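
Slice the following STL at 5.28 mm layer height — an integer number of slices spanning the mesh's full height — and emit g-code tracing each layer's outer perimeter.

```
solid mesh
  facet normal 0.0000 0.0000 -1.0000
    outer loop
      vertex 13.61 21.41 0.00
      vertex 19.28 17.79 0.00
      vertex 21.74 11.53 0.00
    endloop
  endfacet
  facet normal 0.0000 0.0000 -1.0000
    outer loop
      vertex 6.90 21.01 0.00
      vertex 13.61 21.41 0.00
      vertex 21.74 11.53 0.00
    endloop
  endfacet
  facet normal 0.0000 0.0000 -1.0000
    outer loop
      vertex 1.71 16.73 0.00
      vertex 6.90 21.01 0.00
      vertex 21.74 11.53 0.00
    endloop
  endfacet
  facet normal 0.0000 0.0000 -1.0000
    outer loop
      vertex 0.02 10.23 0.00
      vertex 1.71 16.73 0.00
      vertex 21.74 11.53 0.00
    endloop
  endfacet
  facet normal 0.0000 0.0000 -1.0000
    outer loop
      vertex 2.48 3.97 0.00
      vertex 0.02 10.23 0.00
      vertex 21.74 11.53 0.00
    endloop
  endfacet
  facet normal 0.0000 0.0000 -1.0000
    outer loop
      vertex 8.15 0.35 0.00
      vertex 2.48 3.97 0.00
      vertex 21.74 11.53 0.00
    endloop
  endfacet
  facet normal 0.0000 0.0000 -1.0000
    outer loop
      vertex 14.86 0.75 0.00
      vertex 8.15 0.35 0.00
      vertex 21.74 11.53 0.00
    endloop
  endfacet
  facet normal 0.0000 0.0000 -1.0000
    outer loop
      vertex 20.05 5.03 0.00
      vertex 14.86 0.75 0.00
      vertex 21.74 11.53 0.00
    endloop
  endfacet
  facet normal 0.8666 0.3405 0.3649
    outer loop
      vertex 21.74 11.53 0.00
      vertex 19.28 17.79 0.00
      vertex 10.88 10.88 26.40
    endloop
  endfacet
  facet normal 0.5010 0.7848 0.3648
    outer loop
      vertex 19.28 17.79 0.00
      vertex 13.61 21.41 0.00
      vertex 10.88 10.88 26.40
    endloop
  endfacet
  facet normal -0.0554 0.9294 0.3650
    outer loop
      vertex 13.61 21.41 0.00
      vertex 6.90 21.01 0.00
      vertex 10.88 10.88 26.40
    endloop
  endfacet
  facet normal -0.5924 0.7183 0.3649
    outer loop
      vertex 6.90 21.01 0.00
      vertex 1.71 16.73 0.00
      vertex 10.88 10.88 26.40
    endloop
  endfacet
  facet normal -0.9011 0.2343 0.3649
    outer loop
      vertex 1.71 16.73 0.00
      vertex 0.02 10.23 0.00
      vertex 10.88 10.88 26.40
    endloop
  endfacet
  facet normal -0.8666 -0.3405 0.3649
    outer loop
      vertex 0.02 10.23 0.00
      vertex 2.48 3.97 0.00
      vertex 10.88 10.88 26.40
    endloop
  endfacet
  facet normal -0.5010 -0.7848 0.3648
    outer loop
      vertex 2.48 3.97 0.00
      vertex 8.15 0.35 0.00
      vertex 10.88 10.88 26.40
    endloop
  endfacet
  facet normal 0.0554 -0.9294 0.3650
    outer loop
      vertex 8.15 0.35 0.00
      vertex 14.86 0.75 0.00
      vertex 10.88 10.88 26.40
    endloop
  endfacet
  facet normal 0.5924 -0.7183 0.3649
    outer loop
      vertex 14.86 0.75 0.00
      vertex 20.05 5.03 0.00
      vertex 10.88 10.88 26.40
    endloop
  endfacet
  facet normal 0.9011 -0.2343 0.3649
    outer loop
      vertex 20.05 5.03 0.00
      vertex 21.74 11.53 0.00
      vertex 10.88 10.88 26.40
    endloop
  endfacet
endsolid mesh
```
; perimeter-only toolpath
G21 ; units = mm
G90 ; absolute positioning
G28 ; home
; layer 1
G0 Z5.28
G0 X19.57 Y11.40
G1 X17.60 Y16.41
G1 X13.06 Y19.30
G1 X7.70 Y18.98
G1 X3.54 Y15.56
G1 X2.19 Y10.36
G1 X4.16 Y5.35
G1 X8.70 Y2.46
G1 X14.06 Y2.78
G1 X18.22 Y6.20
G1 X19.57 Y11.40
; layer 2
G0 Z10.56
G0 X17.40 Y11.27
G1 X15.92 Y15.03
G1 X12.52 Y17.20
G1 X8.49 Y16.96
G1 X5.38 Y14.39
G1 X4.36 Y10.49
G1 X5.84 Y6.73
G1 X9.24 Y4.56
G1 X13.27 Y4.80
G1 X16.38 Y7.37
G1 X17.40 Y11.27
; layer 3
G0 Z15.84
G0 X15.22 Y11.14
G1 X14.24 Y13.64
G1 X11.97 Y15.09
G1 X9.29 Y14.93
G1 X7.21 Y13.22
G1 X6.54 Y10.62
G1 X7.52 Y8.12
G1 X9.79 Y6.67
G1 X12.47 Y6.83
G1 X14.55 Y8.54
G1 X15.22 Y11.14
; layer 4
G0 Z21.12
G0 X13.05 Y11.01
G1 X12.56 Y12.26
G1 X11.43 Y12.99
G1 X10.08 Y12.91
G1 X9.05 Y12.05
G1 X8.71 Y10.75
G1 X9.20 Y9.50
G1 X10.33 Y8.77
G1 X11.68 Y8.85
G1 X12.71 Y9.71
G1 X13.05 Y11.01
M2 ; end

The solid is a regular 10-sided pyramid, base circumscribed radius ≈ 10.9 mm, apex at z ≈ 26.4 mm. Slicing at Δz = 5.28 mm — 5 equal slices spanning the solid's height, so layer i sits at z = i·h/5 — gives 4 non-empty perimeters. Each is a 10-segment closed polygon; G0 lifts to the layer z and rapids to the start vertex, then G1 traces the edges. The cross-section shrinks linearly with z (the slice at the apex is degenerate and omitted).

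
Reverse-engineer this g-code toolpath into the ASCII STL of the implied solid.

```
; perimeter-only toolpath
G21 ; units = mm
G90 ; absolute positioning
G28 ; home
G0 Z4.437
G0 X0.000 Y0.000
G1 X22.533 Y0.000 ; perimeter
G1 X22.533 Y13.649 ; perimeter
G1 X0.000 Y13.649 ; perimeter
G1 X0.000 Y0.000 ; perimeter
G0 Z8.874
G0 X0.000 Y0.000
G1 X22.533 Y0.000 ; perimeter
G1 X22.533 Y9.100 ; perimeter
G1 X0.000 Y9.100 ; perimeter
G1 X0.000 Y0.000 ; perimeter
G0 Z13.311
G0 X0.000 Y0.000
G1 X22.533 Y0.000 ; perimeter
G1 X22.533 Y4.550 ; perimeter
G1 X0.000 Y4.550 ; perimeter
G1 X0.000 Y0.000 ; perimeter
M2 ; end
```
solid part
  facet normal 0.0000 0.0000 -1.0000
    outer loop
      vertex 22.533 18.199 0.000
      vertex 22.533 0.000 0.000
      vertex 0.000 0.000 0.000
    endloop
  endfacet
  facet normal 0.0000 0.0000 -1.0000
    outer loop
      vertex 0.000 18.199 0.000
      vertex 22.533 18.199 0.000
      vertex 0.000 0.000 0.000
    endloop
  endfacet
  facet normal 0.0000 -1.0000 0.0000
    outer loop
      vertex 0.000 0.000 0.000
      vertex 22.533 0.000 0.000
      vertex 22.533 0.000 17.748
    endloop
  endfacet
  facet normal 0.0000 -1.0000 0.0000
    outer loop
      vertex 0.000 0.000 0.000
      vertex 22.533 0.000 17.748
      vertex 0.000 0.000 17.748
    endloop
  endfacet
  facet normal 0.0000 0.6982 0.7159
    outer loop
      vertex 0.000 0.000 17.748
      vertex 22.533 0.000 17.748
      vertex 22.533 18.199 0.000
    endloop
  endfacet
  facet normal 0.0000 0.6982 0.7159
    outer loop
      vertex 0.000 0.000 17.748
      vertex 22.533 18.199 0.000
      vertex 0.000 18.199 0.000
    endloop
  endfacet
  facet normal -1.0000 0.0000 0.0000
    outer loop
      vertex 0.000 0.000 17.748
      vertex 0.000 18.199 0.000
      vertex 0.000 0.000 0.000
    endloop
  endfacet
  facet normal 1.0000 0.0000 0.0000
    outer loop
      vertex 22.533 0.000 0.000
      vertex 22.533 18.199 0.000
      vertex 22.533 0.000 17.748
    endloop
  endfacet
endsolid part

The G0 Z moves step by Δz≈4.437 mm. The G1 loops shrink linearly with z, so the solid tapers from its base footprint up to z≈17.7. Closing with a flat bottom cap and the tapered top and triangulating gives 8 facets — a wedge (ramp): 22.5 × 18.2 mm base, rising to 17.7 mm along the y=0 edge and sloping linearly to z=0 at y=18.2.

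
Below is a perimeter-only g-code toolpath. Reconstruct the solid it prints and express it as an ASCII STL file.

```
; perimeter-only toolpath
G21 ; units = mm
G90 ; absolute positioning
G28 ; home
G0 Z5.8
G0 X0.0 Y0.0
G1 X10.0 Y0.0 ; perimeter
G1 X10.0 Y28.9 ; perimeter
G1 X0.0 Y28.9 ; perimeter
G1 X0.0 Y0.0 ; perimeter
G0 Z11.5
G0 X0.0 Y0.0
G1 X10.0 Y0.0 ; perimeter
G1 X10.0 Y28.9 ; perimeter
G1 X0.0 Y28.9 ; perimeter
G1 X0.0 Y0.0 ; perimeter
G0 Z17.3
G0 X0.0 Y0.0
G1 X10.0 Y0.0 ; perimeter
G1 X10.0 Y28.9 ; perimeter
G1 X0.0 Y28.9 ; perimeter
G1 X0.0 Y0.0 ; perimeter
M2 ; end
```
solid part
  facet normal 0.0000 0.0000 -1.0000
    outer loop
      vertex 10.0 28.9 0.0
      vertex 10.0 0.0 0.0
      vertex 0.0 0.0 0.0
    endloop
  endfacet
  facet normal 0.0000 0.0000 -1.0000
    outer loop
      vertex 0.0 28.9 0.0
      vertex 10.0 28.9 0.0
      vertex 0.0 0.0 0.0
    endloop
  endfacet
  facet normal 0.0000 0.0000 1.0000
    outer loop
      vertex 0.0 0.0 17.3
      vertex 10.0 0.0 17.3
      vertex 10.0 28.9 17.3
    endloop
  endfacet
  facet normal 0.0000 0.0000 1.0000
    outer loop
      vertex 0.0 0.0 17.3
      vertex 10.0 28.9 17.3
      vertex 0.0 28.9 17.3
    endloop
  endfacet
  facet normal 0.0000 -1.0000 0.0000
    outer loop
      vertex 0.0 0.0 0.0
      vertex 10.0 0.0 0.0
      vertex 10.0 0.0 17.3
    endloop
  endfacet
  facet normal 0.0000 -1.0000 0.0000
    outer loop
      vertex 0.0 0.0 0.0
      vertex 10.0 0.0 17.3
      vertex 0.0 0.0 17.3
    endloop
  endfacet
  facet normal 0.0000 1.0000 0.0000
    outer loop
      vertex 10.0 28.9 17.3
      vertex 10.0 28.9 0.0
      vertex 0.0 28.9 0.0
    endloop
  endfacet
  facet normal 0.0000 1.0000 0.0000
    outer loop
      vertex 0.0 28.9 17.3
      vertex 10.0 28.9 17.3
      vertex 0.0 28.9 0.0
    endloop
  endfacet
  facet normal -1.0000 0.0000 0.0000
    outer loop
      vertex 0.0 28.9 17.3
      vertex 0.0 28.9 0.0
      vertex 0.0 0.0 0.0
    endloop
  endfacet
  facet normal -1.0000 0.0000 0.0000
    outer loop
      vertex 0.0 0.0 17.3
      vertex 0.0 28.9 17.3
      vertex 0.0 0.0 0.0
    endloop
  endfacet
  facet normal 1.0000 0.0000 0.0000
    outer loop
      vertex 10.0 0.0 0.0
      vertex 10.0 28.9 0.0
      vertex 10.0 28.9 17.3
    endloop
  endfacet
  facet normal 1.0000 0.0000 0.0000
    outer loop
      vertex 10.0 0.0 0.0
      vertex 10.0 28.9 17.3
      vertex 10.0 0.0 17.3
    endloop
  endfacet
endsolid part

The G0 Z moves step by Δz≈5.8 mm. Every layer's G1 loop is the same polygon, so the solid is a straight extrusion of it from z=0 to z≈17.3. Closing with flat bottom and top caps and triangulating gives 12 facets — a rectangular box, roughly 10 × 28.9 mm footprint and 17.3 mm tall.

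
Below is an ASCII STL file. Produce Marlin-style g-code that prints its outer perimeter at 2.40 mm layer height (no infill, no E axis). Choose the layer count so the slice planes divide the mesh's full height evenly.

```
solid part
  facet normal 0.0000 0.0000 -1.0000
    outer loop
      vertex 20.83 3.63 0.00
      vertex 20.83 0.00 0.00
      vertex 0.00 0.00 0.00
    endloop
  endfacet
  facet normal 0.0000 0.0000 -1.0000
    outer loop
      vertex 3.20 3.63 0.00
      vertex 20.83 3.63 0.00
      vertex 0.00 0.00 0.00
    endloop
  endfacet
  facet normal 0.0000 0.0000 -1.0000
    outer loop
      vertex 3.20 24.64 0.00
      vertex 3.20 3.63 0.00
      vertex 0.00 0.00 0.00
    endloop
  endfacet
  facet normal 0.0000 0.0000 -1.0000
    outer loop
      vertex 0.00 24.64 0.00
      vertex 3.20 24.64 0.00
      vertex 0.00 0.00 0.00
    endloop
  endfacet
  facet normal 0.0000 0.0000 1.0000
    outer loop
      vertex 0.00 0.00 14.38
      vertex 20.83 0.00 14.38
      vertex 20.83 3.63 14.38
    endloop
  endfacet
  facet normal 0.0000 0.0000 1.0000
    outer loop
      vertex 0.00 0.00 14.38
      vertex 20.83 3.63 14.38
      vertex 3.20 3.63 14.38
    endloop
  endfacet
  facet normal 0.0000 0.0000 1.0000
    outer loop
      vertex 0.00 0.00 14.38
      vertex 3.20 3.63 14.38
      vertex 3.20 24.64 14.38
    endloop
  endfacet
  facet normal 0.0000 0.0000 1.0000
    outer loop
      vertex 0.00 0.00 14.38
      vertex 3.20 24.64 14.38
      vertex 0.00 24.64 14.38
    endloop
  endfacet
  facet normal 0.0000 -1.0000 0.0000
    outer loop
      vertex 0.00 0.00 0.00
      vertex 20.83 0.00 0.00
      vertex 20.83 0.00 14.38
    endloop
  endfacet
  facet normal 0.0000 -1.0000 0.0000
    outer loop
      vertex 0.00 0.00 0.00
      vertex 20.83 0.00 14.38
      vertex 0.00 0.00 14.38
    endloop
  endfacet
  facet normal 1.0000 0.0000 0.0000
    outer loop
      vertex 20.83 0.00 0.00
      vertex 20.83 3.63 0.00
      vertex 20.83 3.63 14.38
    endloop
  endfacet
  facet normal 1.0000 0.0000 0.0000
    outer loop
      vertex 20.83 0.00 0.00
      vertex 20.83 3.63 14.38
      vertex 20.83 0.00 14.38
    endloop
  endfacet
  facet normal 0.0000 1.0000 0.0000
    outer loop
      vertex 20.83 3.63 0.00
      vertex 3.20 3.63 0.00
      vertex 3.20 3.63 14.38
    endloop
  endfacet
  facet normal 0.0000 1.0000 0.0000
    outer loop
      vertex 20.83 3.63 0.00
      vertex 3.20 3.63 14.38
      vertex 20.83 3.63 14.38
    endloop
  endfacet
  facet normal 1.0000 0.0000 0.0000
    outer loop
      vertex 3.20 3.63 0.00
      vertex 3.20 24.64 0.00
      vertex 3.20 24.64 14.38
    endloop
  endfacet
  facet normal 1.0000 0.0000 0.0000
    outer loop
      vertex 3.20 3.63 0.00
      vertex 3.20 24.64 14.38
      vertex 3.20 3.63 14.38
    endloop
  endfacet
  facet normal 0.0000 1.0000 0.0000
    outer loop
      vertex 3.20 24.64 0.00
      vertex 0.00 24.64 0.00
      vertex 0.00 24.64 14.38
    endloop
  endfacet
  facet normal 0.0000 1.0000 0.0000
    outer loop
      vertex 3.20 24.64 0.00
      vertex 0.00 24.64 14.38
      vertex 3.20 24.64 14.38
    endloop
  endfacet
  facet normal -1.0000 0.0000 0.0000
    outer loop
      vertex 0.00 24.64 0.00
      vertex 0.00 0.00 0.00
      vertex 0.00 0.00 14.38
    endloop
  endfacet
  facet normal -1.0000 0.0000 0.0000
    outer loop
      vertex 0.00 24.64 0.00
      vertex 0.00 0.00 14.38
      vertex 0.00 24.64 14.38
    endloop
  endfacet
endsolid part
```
; perimeter-only toolpath
G21 ; units = mm
G90 ; absolute positioning
G28 ; home
; layer 1
G0 Z2.40
G0 X0.00 Y0.00
G1 X20.83 Y0.00
G1 X20.83 Y3.63
G1 X3.20 Y3.63
G1 X3.20 Y24.64
G1 X0.00 Y24.64
G1 X0.00 Y0.00
; layer 2
G0 Z4.79
G0 X0.00 Y0.00
G1 X20.83 Y0.00
G1 X20.83 Y3.63
G1 X3.20 Y3.63
G1 X3.20 Y24.64
G1 X0.00 Y24.64
G1 X0.00 Y0.00
; layer 3
G0 Z7.19
G0 X0.00 Y0.00
G1 X20.83 Y0.00
G1 X20.83 Y3.63
G1 X3.20 Y3.63
G1 X3.20 Y24.64
G1 X0.00 Y24.64
G1 X0.00 Y0.00
; layer 4
G0 Z9.59
G0 X0.00 Y0.00
G1 X20.83 Y0.00
G1 X20.83 Y3.63
G1 X3.20 Y3.63
G1 X3.20 Y24.64
G1 X0.00 Y24.64
G1 X0.00 Y0.00
; layer 5
G0 Z11.98
G0 X0.00 Y0.00
G1 X20.83 Y0.00
G1 X20.83 Y3.63
G1 X3.20 Y3.63
G1 X3.20 Y24.64
G1 X0.00 Y24.64
G1 X0.00 Y0.00
; layer 6
G0 Z14.38
G0 X0.00 Y0.00
G1 X20.83 Y0.00
G1 X20.83 Y3.63
G1 X3.20 Y3.63
G1 X3.20 Y24.64
G1 X0.00 Y24.64
G1 X0.00 Y0.00
M2 ; end

The solid is an L-shaped prism: outer 20.8 × 24.6 mm, arm thicknesses ≈ 3.63 mm (horizontal) and 3.2 mm (vertical), extruded 14.4 mm in z. Slicing at Δz = 2.40 mm — 6 equal slices spanning the solid's height, so layer i sits at z = i·h/6 — gives 6 non-empty perimeters. Each is a 6-segment closed polygon; G0 lifts to the layer z and rapids to the start vertex, then G1 traces the edges.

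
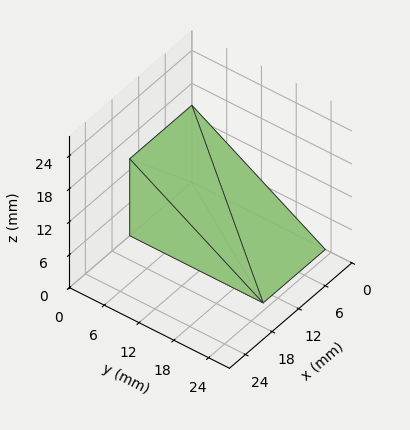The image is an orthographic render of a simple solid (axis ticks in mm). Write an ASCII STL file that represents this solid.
Reading the render: the shape is a wedge (ramp): 14 × 23 mm base, rising to 14 mm along the y=0 edge and sloping linearly to z=0 at y=23 (dimensions read to the nearest mm from the axis ticks). For the STL, each face is triangulated and given an outward normal.

solid part
  facet normal 0.0000 0.0000 -1.0000
    outer loop
      vertex 14.00 23.00 0.00
      vertex 14.00 0.00 0.00
      vertex 0.00 0.00 0.00
    endloop
  endfacet
  facet normal 0.0000 0.0000 -1.0000
    outer loop
      vertex 0.00 23.00 0.00
      vertex 14.00 23.00 0.00
      vertex 0.00 0.00 0.00
    endloop
  endfacet
  facet normal 0.0000 -1.0000 0.0000
    outer loop
      vertex 0.00 0.00 0.00
      vertex 14.00 0.00 0.00
      vertex 14.00 0.00 14.00
    endloop
  endfacet
  facet normal 0.0000 -1.0000 0.0000
    outer loop
      vertex 0.00 0.00 0.00
      vertex 14.00 0.00 14.00
      vertex 0.00 0.00 14.00
    endloop
  endfacet
  facet normal 0.0000 0.5199 0.8542
    outer loop
      vertex 0.00 0.00 14.00
      vertex 14.00 0.00 14.00
      vertex 14.00 23.00 0.00
    endloop
  endfacet
  facet normal 0.0000 0.5199 0.8542
    outer loop
      vertex 0.00 0.00 14.00
      vertex 14.00 23.00 0.00
      vertex 0.00 23.00 0.00
    endloop
  endfacet
  facet normal -1.0000 0.0000 0.0000
    outer loop
      vertex 0.00 0.00 14.00
      vertex 0.00 23.00 0.00
      vertex 0.00 0.00 0.00
    endloop
  endfacet
  facet normal 1.0000 0.0000 0.0000
    outer loop
      vertex 14.00 0.00 0.00
      vertex 14.00 23.00 0.00
      vertex 14.00 0.00 14.00
    endloop
  endfacet
endsolid part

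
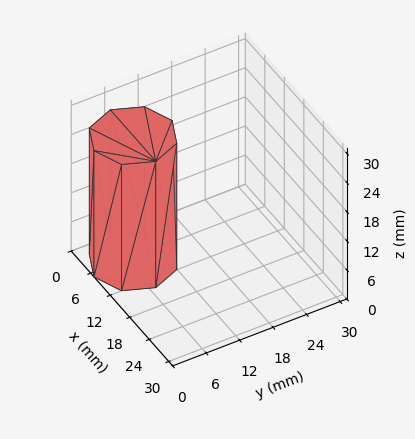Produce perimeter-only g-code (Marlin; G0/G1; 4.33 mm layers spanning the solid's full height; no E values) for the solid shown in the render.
Reading the render: the shape is a regular 8-sided prism (a cylinder approximated with 8 flat sides), circumscribed radius ≈ 7 mm, height ≈ 26 mm (dimensions read to the nearest mm from the axis ticks). For the g-code, the solid's height is divided into equal slices at the stated Δz and each level perimeter traced with G1 moves after a G0 lift.

; perimeter-only toolpath
G21 ; units = mm
G90 ; absolute positioning
G28 ; home
; layer 1
G0 Z4.33
G0 X14.00 Y7.00
G1 X11.95 Y11.95
G1 X7.00 Y14.00
G1 X2.05 Y11.95
G1 X0.00 Y7.00
G1 X2.05 Y2.05
G1 X7.00 Y0.00
G1 X11.95 Y2.05
G1 X14.00 Y7.00
; layer 2
G0 Z8.67
G0 X14.00 Y7.00
G1 X11.95 Y11.95
G1 X7.00 Y14.00
G1 X2.05 Y11.95
G1 X0.00 Y7.00
G1 X2.05 Y2.05
G1 X7.00 Y0.00
G1 X11.95 Y2.05
G1 X14.00 Y7.00
; layer 3
G0 Z13.00
G0 X14.00 Y7.00
G1 X11.95 Y11.95
G1 X7.00 Y14.00
G1 X2.05 Y11.95
G1 X0.00 Y7.00
G1 X2.05 Y2.05
G1 X7.00 Y0.00
G1 X11.95 Y2.05
G1 X14.00 Y7.00
; layer 4
G0 Z17.33
G0 X14.00 Y7.00
G1 X11.95 Y11.95
G1 X7.00 Y14.00
G1 X2.05 Y11.95
G1 X0.00 Y7.00
G1 X2.05 Y2.05
G1 X7.00 Y0.00
G1 X11.95 Y2.05
G1 X14.00 Y7.00
; layer 5
G0 Z21.67
G0 X14.00 Y7.00
G1 X11.95 Y11.95
G1 X7.00 Y14.00
G1 X2.05 Y11.95
G1 X0.00 Y7.00
G1 X2.05 Y2.05
G1 X7.00 Y0.00
G1 X11.95 Y2.05
G1 X14.00 Y7.00
; layer 6
G0 Z26.00
G0 X14.00 Y7.00
G1 X11.95 Y11.95
G1 X7.00 Y14.00
G1 X2.05 Y11.95
G1 X0.00 Y7.00
G1 X2.05 Y2.05
G1 X7.00 Y0.00
G1 X11.95 Y2.05
G1 X14.00 Y7.00
M2 ; end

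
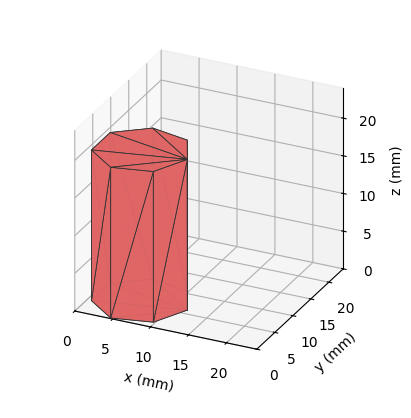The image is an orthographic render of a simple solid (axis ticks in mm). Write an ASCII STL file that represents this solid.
Reading the render: the shape is a regular 7-sided prism (a cylinder approximated with 7 flat sides), circumscribed radius ≈ 6 mm, height ≈ 20 mm (dimensions read to the nearest mm from the axis ticks). For the STL, each face is triangulated and given an outward normal.

solid part
  facet normal 0.0000 0.0000 -1.0000
    outer loop
      vertex 4.665 11.850 0.000
      vertex 9.741 10.691 0.000
      vertex 12.000 6.000 0.000
    endloop
  endfacet
  facet normal 0.0000 0.0000 -1.0000
    outer loop
      vertex 0.594 8.603 0.000
      vertex 4.665 11.850 0.000
      vertex 12.000 6.000 0.000
    endloop
  endfacet
  facet normal 0.0000 0.0000 -1.0000
    outer loop
      vertex 0.594 3.397 0.000
      vertex 0.594 8.603 0.000
      vertex 12.000 6.000 0.000
    endloop
  endfacet
  facet normal 0.0000 0.0000 -1.0000
    outer loop
      vertex 4.665 0.150 0.000
      vertex 0.594 3.397 0.000
      vertex 12.000 6.000 0.000
    endloop
  endfacet
  facet normal 0.0000 0.0000 -1.0000
    outer loop
      vertex 9.741 1.309 0.000
      vertex 4.665 0.150 0.000
      vertex 12.000 6.000 0.000
    endloop
  endfacet
  facet normal 0.0000 0.0000 1.0000
    outer loop
      vertex 12.000 6.000 20.000
      vertex 9.741 10.691 20.000
      vertex 4.665 11.850 20.000
    endloop
  endfacet
  facet normal 0.0000 0.0000 1.0000
    outer loop
      vertex 12.000 6.000 20.000
      vertex 4.665 11.850 20.000
      vertex 0.594 8.603 20.000
    endloop
  endfacet
  facet normal 0.0000 0.0000 1.0000
    outer loop
      vertex 12.000 6.000 20.000
      vertex 0.594 8.603 20.000
      vertex 0.594 3.397 20.000
    endloop
  endfacet
  facet normal 0.0000 0.0000 1.0000
    outer loop
      vertex 12.000 6.000 20.000
      vertex 0.594 3.397 20.000
      vertex 4.665 0.150 20.000
    endloop
  endfacet
  facet normal 0.0000 0.0000 1.0000
    outer loop
      vertex 12.000 6.000 20.000
      vertex 4.665 0.150 20.000
      vertex 9.741 1.309 20.000
    endloop
  endfacet
  facet normal 0.9010 0.4339 0.0000
    outer loop
      vertex 12.000 6.000 0.000
      vertex 9.741 10.691 0.000
      vertex 9.741 10.691 20.000
    endloop
  endfacet
  facet normal 0.9010 0.4339 0.0000
    outer loop
      vertex 12.000 6.000 0.000
      vertex 9.741 10.691 20.000
      vertex 12.000 6.000 20.000
    endloop
  endfacet
  facet normal 0.2226 0.9749 0.0000
    outer loop
      vertex 9.741 10.691 0.000
      vertex 4.665 11.850 0.000
      vertex 4.665 11.850 20.000
    endloop
  endfacet
  facet normal 0.2226 0.9749 0.0000
    outer loop
      vertex 9.741 10.691 0.000
      vertex 4.665 11.850 20.000
      vertex 9.741 10.691 20.000
    endloop
  endfacet
  facet normal -0.6235 0.7818 0.0000
    outer loop
      vertex 4.665 11.850 0.000
      vertex 0.594 8.603 0.000
      vertex 0.594 8.603 20.000
    endloop
  endfacet
  facet normal -0.6235 0.7818 0.0000
    outer loop
      vertex 4.665 11.850 0.000
      vertex 0.594 8.603 20.000
      vertex 4.665 11.850 20.000
    endloop
  endfacet
  facet normal -1.0000 0.0000 0.0000
    outer loop
      vertex 0.594 8.603 0.000
      vertex 0.594 3.397 0.000
      vertex 0.594 3.397 20.000
    endloop
  endfacet
  facet normal -1.0000 0.0000 0.0000
    outer loop
      vertex 0.594 8.603 0.000
      vertex 0.594 3.397 20.000
      vertex 0.594 8.603 20.000
    endloop
  endfacet
  facet normal -0.6235 -0.7818 0.0000
    outer loop
      vertex 0.594 3.397 0.000
      vertex 4.665 0.150 0.000
      vertex 4.665 0.150 20.000
    endloop
  endfacet
  facet normal -0.6235 -0.7818 0.0000
    outer loop
      vertex 0.594 3.397 0.000
      vertex 4.665 0.150 20.000
      vertex 0.594 3.397 20.000
    endloop
  endfacet
  facet normal 0.2226 -0.9749 0.0000
    outer loop
      vertex 4.665 0.150 0.000
      vertex 9.741 1.309 0.000
      vertex 9.741 1.309 20.000
    endloop
  endfacet
  facet normal 0.2226 -0.9749 0.0000
    outer loop
      vertex 4.665 0.150 0.000
      vertex 9.741 1.309 20.000
      vertex 4.665 0.150 20.000
    endloop
  endfacet
  facet normal 0.9010 -0.4339 0.0000
    outer loop
      vertex 9.741 1.309 0.000
      vertex 12.000 6.000 0.000
      vertex 12.000 6.000 20.000
    endloop
  endfacet
  facet normal 0.9010 -0.4339 0.0000
    outer loop
      vertex 9.741 1.309 0.000
      vertex 12.000 6.000 20.000
      vertex 9.741 1.309 20.000
    endloop
  endfacet
endsolid part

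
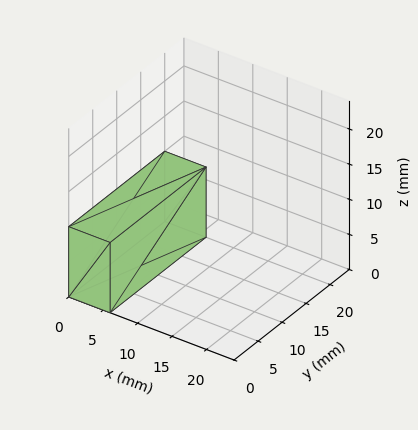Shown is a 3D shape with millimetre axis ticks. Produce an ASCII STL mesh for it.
Reading the render: the shape is a rectangular box, roughly 6 × 20 mm footprint and 10 mm tall (dimensions read to the nearest mm from the axis ticks). For the STL, each face is triangulated and given an outward normal.

solid part
  facet normal 0.0000 0.0000 -1.0000
    outer loop
      vertex 6.0 20.0 0.0
      vertex 6.0 0.0 0.0
      vertex 0.0 0.0 0.0
    endloop
  endfacet
  facet normal 0.0000 0.0000 -1.0000
    outer loop
      vertex 0.0 20.0 0.0
      vertex 6.0 20.0 0.0
      vertex 0.0 0.0 0.0
    endloop
  endfacet
  facet normal 0.0000 0.0000 1.0000
    outer loop
      vertex 0.0 0.0 10.0
      vertex 6.0 0.0 10.0
      vertex 6.0 20.0 10.0
    endloop
  endfacet
  facet normal 0.0000 0.0000 1.0000
    outer loop
      vertex 0.0 0.0 10.0
      vertex 6.0 20.0 10.0
      vertex 0.0 20.0 10.0
    endloop
  endfacet
  facet normal 0.0000 -1.0000 0.0000
    outer loop
      vertex 0.0 0.0 0.0
      vertex 6.0 0.0 0.0
      vertex 6.0 0.0 10.0
    endloop
  endfacet
  facet normal 0.0000 -1.0000 0.0000
    outer loop
      vertex 0.0 0.0 0.0
      vertex 6.0 0.0 10.0
      vertex 0.0 0.0 10.0
    endloop
  endfacet
  facet normal 0.0000 1.0000 0.0000
    outer loop
      vertex 6.0 20.0 10.0
      vertex 6.0 20.0 0.0
      vertex 0.0 20.0 0.0
    endloop
  endfacet
  facet normal 0.0000 1.0000 0.0000
    outer loop
      vertex 0.0 20.0 10.0
      vertex 6.0 20.0 10.0
      vertex 0.0 20.0 0.0
    endloop
  endfacet
  facet normal -1.0000 0.0000 0.0000
    outer loop
      vertex 0.0 20.0 10.0
      vertex 0.0 20.0 0.0
      vertex 0.0 0.0 0.0
    endloop
  endfacet
  facet normal -1.0000 0.0000 0.0000
    outer loop
      vertex 0.0 0.0 10.0
      vertex 0.0 20.0 10.0
      vertex 0.0 0.0 0.0
    endloop
  endfacet
  facet normal 1.0000 0.0000 0.0000
    outer loop
      vertex 6.0 0.0 0.0
      vertex 6.0 20.0 0.0
      vertex 6.0 20.0 10.0
    endloop
  endfacet
  facet normal 1.0000 0.0000 0.0000
    outer loop
      vertex 6.0 0.0 0.0
      vertex 6.0 20.0 10.0
      vertex 6.0 0.0 10.0
    endloop
  endfacet
endsolid part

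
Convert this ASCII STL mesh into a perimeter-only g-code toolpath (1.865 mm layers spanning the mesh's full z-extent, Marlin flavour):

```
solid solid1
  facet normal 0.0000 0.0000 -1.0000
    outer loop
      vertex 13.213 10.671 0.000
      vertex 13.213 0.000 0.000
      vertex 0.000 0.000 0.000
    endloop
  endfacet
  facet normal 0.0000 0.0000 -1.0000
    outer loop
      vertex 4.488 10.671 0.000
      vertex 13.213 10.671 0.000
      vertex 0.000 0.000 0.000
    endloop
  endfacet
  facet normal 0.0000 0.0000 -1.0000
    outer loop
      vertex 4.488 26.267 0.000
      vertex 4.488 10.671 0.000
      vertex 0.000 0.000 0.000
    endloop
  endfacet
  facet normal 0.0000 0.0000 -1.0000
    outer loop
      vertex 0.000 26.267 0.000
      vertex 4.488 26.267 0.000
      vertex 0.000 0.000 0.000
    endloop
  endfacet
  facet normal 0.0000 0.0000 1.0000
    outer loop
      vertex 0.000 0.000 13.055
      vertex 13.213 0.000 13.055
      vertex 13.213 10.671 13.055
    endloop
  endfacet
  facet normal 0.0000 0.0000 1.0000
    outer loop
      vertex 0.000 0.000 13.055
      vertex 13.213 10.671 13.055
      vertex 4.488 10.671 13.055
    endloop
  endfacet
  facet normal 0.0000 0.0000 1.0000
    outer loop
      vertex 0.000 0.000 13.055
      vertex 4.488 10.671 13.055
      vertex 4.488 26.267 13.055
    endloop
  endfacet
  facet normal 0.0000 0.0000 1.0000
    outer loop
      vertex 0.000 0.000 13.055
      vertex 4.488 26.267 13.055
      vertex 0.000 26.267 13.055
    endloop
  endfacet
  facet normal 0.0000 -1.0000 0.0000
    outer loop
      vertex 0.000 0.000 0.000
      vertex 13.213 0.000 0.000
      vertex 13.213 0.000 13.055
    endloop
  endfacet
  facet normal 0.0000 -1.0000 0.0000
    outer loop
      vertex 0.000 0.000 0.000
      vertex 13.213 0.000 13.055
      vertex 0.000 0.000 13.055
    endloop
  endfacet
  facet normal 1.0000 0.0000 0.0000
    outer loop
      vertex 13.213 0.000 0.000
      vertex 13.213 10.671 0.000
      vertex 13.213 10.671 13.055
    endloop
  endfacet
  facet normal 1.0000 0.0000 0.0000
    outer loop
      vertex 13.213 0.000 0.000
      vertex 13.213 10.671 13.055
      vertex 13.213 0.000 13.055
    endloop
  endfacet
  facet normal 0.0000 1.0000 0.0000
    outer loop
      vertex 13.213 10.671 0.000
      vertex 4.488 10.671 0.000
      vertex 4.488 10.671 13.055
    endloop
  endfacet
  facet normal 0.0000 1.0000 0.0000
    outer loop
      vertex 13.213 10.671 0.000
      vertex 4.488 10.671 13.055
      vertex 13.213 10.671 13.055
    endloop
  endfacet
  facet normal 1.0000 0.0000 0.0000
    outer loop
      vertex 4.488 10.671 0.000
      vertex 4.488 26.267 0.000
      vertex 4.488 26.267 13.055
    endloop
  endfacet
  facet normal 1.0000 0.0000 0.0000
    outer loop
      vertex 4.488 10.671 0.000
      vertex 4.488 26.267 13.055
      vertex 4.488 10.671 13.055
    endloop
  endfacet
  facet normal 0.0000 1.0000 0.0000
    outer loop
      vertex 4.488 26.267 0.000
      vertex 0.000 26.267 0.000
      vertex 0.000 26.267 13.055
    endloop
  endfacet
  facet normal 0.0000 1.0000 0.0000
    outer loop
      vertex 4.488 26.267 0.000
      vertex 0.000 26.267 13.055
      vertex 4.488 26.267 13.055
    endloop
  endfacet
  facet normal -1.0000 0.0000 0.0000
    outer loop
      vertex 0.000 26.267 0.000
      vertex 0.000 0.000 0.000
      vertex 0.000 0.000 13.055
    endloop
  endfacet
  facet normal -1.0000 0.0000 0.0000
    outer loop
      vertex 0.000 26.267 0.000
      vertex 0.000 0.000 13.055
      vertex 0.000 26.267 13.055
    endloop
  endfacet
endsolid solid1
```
; perimeter-only toolpath
G21 ; units = mm
G90 ; absolute positioning
G28 ; home
; layer 1
G0 Z1.865
G0 X0.000 Y0.000
G1 X13.213 Y0.000
G1 X13.213 Y10.671
G1 X4.488 Y10.671
G1 X4.488 Y26.267
G1 X0.000 Y26.267
G1 X0.000 Y0.000
; layer 2
G0 Z3.730
G0 X0.000 Y0.000
G1 X13.213 Y0.000
G1 X13.213 Y10.671
G1 X4.488 Y10.671
G1 X4.488 Y26.267
G1 X0.000 Y26.267
G1 X0.000 Y0.000
; layer 3
G0 Z5.595
G0 X0.000 Y0.000
G1 X13.213 Y0.000
G1 X13.213 Y10.671
G1 X4.488 Y10.671
G1 X4.488 Y26.267
G1 X0.000 Y26.267
G1 X0.000 Y0.000
; layer 4
G0 Z7.460
G0 X0.000 Y0.000
G1 X13.213 Y0.000
G1 X13.213 Y10.671
G1 X4.488 Y10.671
G1 X4.488 Y26.267
G1 X0.000 Y26.267
G1 X0.000 Y0.000
; layer 5
G0 Z9.325
G0 X0.000 Y0.000
G1 X13.213 Y0.000
G1 X13.213 Y10.671
G1 X4.488 Y10.671
G1 X4.488 Y26.267
G1 X0.000 Y26.267
G1 X0.000 Y0.000
; layer 6
G0 Z11.190
G0 X0.000 Y0.000
G1 X13.213 Y0.000
G1 X13.213 Y10.671
G1 X4.488 Y10.671
G1 X4.488 Y26.267
G1 X0.000 Y26.267
G1 X0.000 Y0.000
; layer 7
G0 Z13.055
G0 X0.000 Y0.000
G1 X13.213 Y0.000
G1 X13.213 Y10.671
G1 X4.488 Y10.671
G1 X4.488 Y26.267
G1 X0.000 Y26.267
G1 X0.000 Y0.000
M2 ; end

The solid is an L-shaped prism: outer 13.2 × 26.3 mm, arm thicknesses ≈ 10.7 mm (horizontal) and 4.49 mm (vertical), extruded 13.1 mm in z. Slicing at Δz = 1.865 mm — 7 equal slices spanning the solid's height, so layer i sits at z = i·h/7 — gives 7 non-empty perimeters. Each is a 6-segment closed polygon; G0 lifts to the layer z and rapids to the start vertex, then G1 traces the edges.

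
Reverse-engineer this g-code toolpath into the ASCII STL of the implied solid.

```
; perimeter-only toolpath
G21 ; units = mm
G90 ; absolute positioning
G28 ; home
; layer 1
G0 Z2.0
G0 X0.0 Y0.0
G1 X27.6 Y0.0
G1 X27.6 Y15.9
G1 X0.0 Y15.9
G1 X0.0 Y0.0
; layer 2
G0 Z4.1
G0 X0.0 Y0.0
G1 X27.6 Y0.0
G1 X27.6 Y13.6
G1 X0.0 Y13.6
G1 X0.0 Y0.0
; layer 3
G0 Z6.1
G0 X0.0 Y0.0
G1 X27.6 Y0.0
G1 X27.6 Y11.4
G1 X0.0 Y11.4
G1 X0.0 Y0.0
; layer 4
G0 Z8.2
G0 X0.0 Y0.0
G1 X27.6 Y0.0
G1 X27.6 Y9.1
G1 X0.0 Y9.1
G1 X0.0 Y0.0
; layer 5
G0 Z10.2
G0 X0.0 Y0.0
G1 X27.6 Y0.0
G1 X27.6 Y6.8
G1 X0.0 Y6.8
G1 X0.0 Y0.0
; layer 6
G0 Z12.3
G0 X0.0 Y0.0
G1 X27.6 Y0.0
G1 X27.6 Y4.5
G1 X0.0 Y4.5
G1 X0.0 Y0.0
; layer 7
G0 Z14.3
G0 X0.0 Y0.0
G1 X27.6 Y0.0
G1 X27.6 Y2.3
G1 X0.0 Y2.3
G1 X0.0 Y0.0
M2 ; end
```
solid part
  facet normal 0.0000 0.0000 -1.0000
    outer loop
      vertex 27.6 18.2 0.0
      vertex 27.6 0.0 0.0
      vertex 0.0 0.0 0.0
    endloop
  endfacet
  facet normal 0.0000 0.0000 -1.0000
    outer loop
      vertex 0.0 18.2 0.0
      vertex 27.6 18.2 0.0
      vertex 0.0 0.0 0.0
    endloop
  endfacet
  facet normal 0.0000 -1.0000 0.0000
    outer loop
      vertex 0.0 0.0 0.0
      vertex 27.6 0.0 0.0
      vertex 27.6 0.0 16.4
    endloop
  endfacet
  facet normal 0.0000 -1.0000 0.0000
    outer loop
      vertex 0.0 0.0 0.0
      vertex 27.6 0.0 16.4
      vertex 0.0 0.0 16.4
    endloop
  endfacet
  facet normal 0.0000 0.6694 0.7429
    outer loop
      vertex 0.0 0.0 16.4
      vertex 27.6 0.0 16.4
      vertex 27.6 18.2 0.0
    endloop
  endfacet
  facet normal 0.0000 0.6694 0.7429
    outer loop
      vertex 0.0 0.0 16.4
      vertex 27.6 18.2 0.0
      vertex 0.0 18.2 0.0
    endloop
  endfacet
  facet normal -1.0000 0.0000 0.0000
    outer loop
      vertex 0.0 0.0 16.4
      vertex 0.0 18.2 0.0
      vertex 0.0 0.0 0.0
    endloop
  endfacet
  facet normal 1.0000 0.0000 0.0000
    outer loop
      vertex 27.6 0.0 0.0
      vertex 27.6 18.2 0.0
      vertex 27.6 0.0 16.4
    endloop
  endfacet
endsolid part

The G0 Z moves step by Δz≈2.0 mm. The G1 loops shrink linearly with z, so the solid tapers from its base footprint up to z≈16.4. Closing with a flat bottom cap and the tapered top and triangulating gives 8 facets — a wedge (ramp): 27.6 × 18.2 mm base, rising to 16.4 mm along the y=0 edge and sloping linearly to z=0 at y=18.2.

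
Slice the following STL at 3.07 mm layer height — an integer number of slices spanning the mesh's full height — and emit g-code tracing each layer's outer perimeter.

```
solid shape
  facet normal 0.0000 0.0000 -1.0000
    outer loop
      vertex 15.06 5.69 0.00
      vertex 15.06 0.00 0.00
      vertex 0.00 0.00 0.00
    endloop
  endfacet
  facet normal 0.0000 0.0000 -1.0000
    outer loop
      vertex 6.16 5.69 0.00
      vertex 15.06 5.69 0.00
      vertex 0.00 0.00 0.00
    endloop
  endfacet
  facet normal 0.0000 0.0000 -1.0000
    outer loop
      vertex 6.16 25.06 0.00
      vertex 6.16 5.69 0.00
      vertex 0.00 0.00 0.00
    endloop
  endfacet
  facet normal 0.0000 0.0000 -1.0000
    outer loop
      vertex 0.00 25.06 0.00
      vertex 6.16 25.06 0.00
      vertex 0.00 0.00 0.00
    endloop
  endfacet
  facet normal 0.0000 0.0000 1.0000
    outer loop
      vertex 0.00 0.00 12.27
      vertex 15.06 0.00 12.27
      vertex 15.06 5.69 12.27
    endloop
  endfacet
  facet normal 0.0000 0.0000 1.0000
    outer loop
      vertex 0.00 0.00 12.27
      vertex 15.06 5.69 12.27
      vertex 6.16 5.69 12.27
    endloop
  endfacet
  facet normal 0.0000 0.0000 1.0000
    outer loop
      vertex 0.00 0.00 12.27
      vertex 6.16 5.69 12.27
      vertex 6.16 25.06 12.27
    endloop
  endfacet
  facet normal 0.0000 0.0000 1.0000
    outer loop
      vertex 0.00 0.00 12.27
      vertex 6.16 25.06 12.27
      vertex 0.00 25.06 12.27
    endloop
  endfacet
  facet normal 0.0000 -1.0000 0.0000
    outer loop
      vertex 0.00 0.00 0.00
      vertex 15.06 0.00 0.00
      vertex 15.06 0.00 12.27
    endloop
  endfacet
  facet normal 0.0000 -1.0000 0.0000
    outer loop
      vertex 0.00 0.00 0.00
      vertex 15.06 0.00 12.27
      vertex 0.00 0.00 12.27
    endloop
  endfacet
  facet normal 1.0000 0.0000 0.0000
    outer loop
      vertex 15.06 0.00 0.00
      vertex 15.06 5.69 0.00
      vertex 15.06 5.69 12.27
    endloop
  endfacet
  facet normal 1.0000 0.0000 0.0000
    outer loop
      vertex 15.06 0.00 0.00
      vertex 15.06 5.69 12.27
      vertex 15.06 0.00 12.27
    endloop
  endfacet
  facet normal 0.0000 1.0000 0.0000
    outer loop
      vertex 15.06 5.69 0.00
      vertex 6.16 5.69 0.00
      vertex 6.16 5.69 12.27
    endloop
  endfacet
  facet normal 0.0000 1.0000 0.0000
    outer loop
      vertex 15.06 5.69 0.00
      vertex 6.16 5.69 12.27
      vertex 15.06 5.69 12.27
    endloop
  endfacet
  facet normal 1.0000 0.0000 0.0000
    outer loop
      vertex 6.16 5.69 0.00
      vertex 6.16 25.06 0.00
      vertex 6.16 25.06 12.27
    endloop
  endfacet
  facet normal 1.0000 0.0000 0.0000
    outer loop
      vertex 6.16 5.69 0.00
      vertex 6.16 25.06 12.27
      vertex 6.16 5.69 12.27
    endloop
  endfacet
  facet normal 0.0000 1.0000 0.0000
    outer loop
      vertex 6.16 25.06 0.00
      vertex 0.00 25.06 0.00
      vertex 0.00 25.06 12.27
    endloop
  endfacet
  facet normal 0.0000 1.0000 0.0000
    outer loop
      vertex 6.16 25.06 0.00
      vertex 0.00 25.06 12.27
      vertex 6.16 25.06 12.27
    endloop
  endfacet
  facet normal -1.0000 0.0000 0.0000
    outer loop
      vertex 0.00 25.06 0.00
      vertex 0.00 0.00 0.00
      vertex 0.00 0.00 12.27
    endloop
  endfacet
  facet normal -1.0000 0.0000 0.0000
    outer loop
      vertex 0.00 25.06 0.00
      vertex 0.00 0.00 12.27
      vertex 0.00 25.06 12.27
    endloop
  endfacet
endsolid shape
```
; perimeter-only toolpath
G21 ; units = mm
G90 ; absolute positioning
G28 ; home
; layer 1
G0 Z3.07
G0 X0.00 Y0.00
G1 X15.06 Y0.00
G1 X15.06 Y5.69
G1 X6.16 Y5.69
G1 X6.16 Y25.06
G1 X0.00 Y25.06
G1 X0.00 Y0.00
; layer 2
G0 Z6.13
G0 X0.00 Y0.00
G1 X15.06 Y0.00
G1 X15.06 Y5.69
G1 X6.16 Y5.69
G1 X6.16 Y25.06
G1 X0.00 Y25.06
G1 X0.00 Y0.00
; layer 3
G0 Z9.20
G0 X0.00 Y0.00
G1 X15.06 Y0.00
G1 X15.06 Y5.69
G1 X6.16 Y5.69
G1 X6.16 Y25.06
G1 X0.00 Y25.06
G1 X0.00 Y0.00
; layer 4
G0 Z12.27
G0 X0.00 Y0.00
G1 X15.06 Y0.00
G1 X15.06 Y5.69
G1 X6.16 Y5.69
G1 X6.16 Y25.06
G1 X0.00 Y25.06
G1 X0.00 Y0.00
M2 ; end

The solid is an L-shaped prism: outer 15.1 × 25.1 mm, arm thicknesses ≈ 5.69 mm (horizontal) and 6.16 mm (vertical), extruded 12.3 mm in z. Slicing at Δz = 3.07 mm — 4 equal slices spanning the solid's height, so layer i sits at z = i·h/4 — gives 4 non-empty perimeters. Each is a 6-segment closed polygon; G0 lifts to the layer z and rapids to the start vertex, then G1 traces the edges.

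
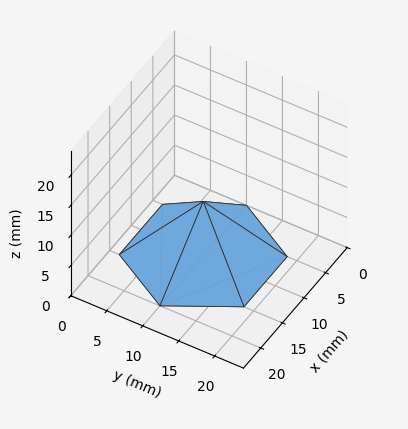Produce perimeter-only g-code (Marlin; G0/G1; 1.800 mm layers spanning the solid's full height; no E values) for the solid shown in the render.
Reading the render: the shape is a regular 6-sided pyramid, base circumscribed radius ≈ 10 mm, apex at z ≈ 9 mm (dimensions read to the nearest mm from the axis ticks). For the g-code, the solid's height is divided into equal slices at the stated Δz and each level perimeter traced with G1 moves after a G0 lift.

; perimeter-only toolpath
G21 ; units = mm
G90 ; absolute positioning
G28 ; home
; layer 1
G0 Z1.800
G0 X18.000 Y10.000
G1 X14.000 Y16.928
G1 X6.000 Y16.928
G1 X2.000 Y10.000
G1 X6.000 Y3.072
G1 X14.000 Y3.072
G1 X18.000 Y10.000
; layer 2
G0 Z3.600
G0 X16.000 Y10.000
G1 X13.000 Y15.196
G1 X7.000 Y15.196
G1 X4.000 Y10.000
G1 X7.000 Y4.804
G1 X13.000 Y4.804
G1 X16.000 Y10.000
; layer 3
G0 Z5.400
G0 X14.000 Y10.000
G1 X12.000 Y13.464
G1 X8.000 Y13.464
G1 X6.000 Y10.000
G1 X8.000 Y6.536
G1 X12.000 Y6.536
G1 X14.000 Y10.000
; layer 4
G0 Z7.200
G0 X12.000 Y10.000
G1 X11.000 Y11.732
G1 X9.000 Y11.732
G1 X8.000 Y10.000
G1 X9.000 Y8.268
G1 X11.000 Y8.268
G1 X12.000 Y10.000
M2 ; end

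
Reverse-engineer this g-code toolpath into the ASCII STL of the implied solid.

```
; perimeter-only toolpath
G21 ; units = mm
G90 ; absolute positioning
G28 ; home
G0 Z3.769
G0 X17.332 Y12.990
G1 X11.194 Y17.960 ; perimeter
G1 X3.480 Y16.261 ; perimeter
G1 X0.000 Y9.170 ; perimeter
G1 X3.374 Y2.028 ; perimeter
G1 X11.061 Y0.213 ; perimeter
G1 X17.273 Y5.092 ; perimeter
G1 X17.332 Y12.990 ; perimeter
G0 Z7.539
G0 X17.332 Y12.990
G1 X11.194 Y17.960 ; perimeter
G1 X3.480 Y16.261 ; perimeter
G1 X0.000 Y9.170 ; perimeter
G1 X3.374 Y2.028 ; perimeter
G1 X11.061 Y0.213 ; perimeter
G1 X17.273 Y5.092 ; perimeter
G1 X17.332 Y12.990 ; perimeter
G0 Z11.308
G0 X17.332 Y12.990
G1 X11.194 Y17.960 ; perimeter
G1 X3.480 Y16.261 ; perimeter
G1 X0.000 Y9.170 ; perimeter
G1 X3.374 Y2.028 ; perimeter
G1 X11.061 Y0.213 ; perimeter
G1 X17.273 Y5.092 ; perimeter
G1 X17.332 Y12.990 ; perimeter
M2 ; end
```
solid part
  facet normal 0.0000 0.0000 -1.0000
    outer loop
      vertex 3.480 16.261 0.000
      vertex 11.194 17.960 0.000
      vertex 17.332 12.990 0.000
    endloop
  endfacet
  facet normal 0.0000 0.0000 -1.0000
    outer loop
      vertex 0.000 9.170 0.000
      vertex 3.480 16.261 0.000
      vertex 17.332 12.990 0.000
    endloop
  endfacet
  facet normal 0.0000 0.0000 -1.0000
    outer loop
      vertex 3.374 2.028 0.000
      vertex 0.000 9.170 0.000
      vertex 17.332 12.990 0.000
    endloop
  endfacet
  facet normal 0.0000 0.0000 -1.0000
    outer loop
      vertex 11.061 0.213 0.000
      vertex 3.374 2.028 0.000
      vertex 17.332 12.990 0.000
    endloop
  endfacet
  facet normal 0.0000 0.0000 -1.0000
    outer loop
      vertex 17.273 5.092 0.000
      vertex 11.061 0.213 0.000
      vertex 17.332 12.990 0.000
    endloop
  endfacet
  facet normal 0.0000 0.0000 1.0000
    outer loop
      vertex 17.332 12.990 11.308
      vertex 11.194 17.960 11.308
      vertex 3.480 16.261 11.308
    endloop
  endfacet
  facet normal 0.0000 0.0000 1.0000
    outer loop
      vertex 17.332 12.990 11.308
      vertex 3.480 16.261 11.308
      vertex 0.000 9.170 11.308
    endloop
  endfacet
  facet normal 0.0000 0.0000 1.0000
    outer loop
      vertex 17.332 12.990 11.308
      vertex 0.000 9.170 11.308
      vertex 3.374 2.028 11.308
    endloop
  endfacet
  facet normal 0.0000 0.0000 1.0000
    outer loop
      vertex 17.332 12.990 11.308
      vertex 3.374 2.028 11.308
      vertex 11.061 0.213 11.308
    endloop
  endfacet
  facet normal 0.0000 0.0000 1.0000
    outer loop
      vertex 17.332 12.990 11.308
      vertex 11.061 0.213 11.308
      vertex 17.273 5.092 11.308
    endloop
  endfacet
  facet normal 0.6293 0.7772 0.0000
    outer loop
      vertex 17.332 12.990 0.000
      vertex 11.194 17.960 0.000
      vertex 11.194 17.960 11.308
    endloop
  endfacet
  facet normal 0.6293 0.7772 0.0000
    outer loop
      vertex 17.332 12.990 0.000
      vertex 11.194 17.960 11.308
      vertex 17.332 12.990 11.308
    endloop
  endfacet
  facet normal -0.2151 0.9766 0.0000
    outer loop
      vertex 11.194 17.960 0.000
      vertex 3.480 16.261 0.000
      vertex 3.480 16.261 11.308
    endloop
  endfacet
  facet normal -0.2151 0.9766 0.0000
    outer loop
      vertex 11.194 17.960 0.000
      vertex 3.480 16.261 11.308
      vertex 11.194 17.960 11.308
    endloop
  endfacet
  facet normal -0.8977 0.4406 0.0000
    outer loop
      vertex 3.480 16.261 0.000
      vertex 0.000 9.170 0.000
      vertex 0.000 9.170 11.308
    endloop
  endfacet
  facet normal -0.8977 0.4406 0.0000
    outer loop
      vertex 3.480 16.261 0.000
      vertex 0.000 9.170 11.308
      vertex 3.480 16.261 11.308
    endloop
  endfacet
  facet normal -0.9042 -0.4272 0.0000
    outer loop
      vertex 0.000 9.170 0.000
      vertex 3.374 2.028 0.000
      vertex 3.374 2.028 11.308
    endloop
  endfacet
  facet normal -0.9042 -0.4272 0.0000
    outer loop
      vertex 0.000 9.170 0.000
      vertex 3.374 2.028 11.308
      vertex 0.000 9.170 11.308
    endloop
  endfacet
  facet normal -0.2298 -0.9732 0.0000
    outer loop
      vertex 3.374 2.028 0.000
      vertex 11.061 0.213 0.000
      vertex 11.061 0.213 11.308
    endloop
  endfacet
  facet normal -0.2298 -0.9732 0.0000
    outer loop
      vertex 3.374 2.028 0.000
      vertex 11.061 0.213 11.308
      vertex 3.374 2.028 11.308
    endloop
  endfacet
  facet normal 0.6177 -0.7864 0.0000
    outer loop
      vertex 11.061 0.213 0.000
      vertex 17.273 5.092 0.000
      vertex 17.273 5.092 11.308
    endloop
  endfacet
  facet normal 0.6177 -0.7864 0.0000
    outer loop
      vertex 11.061 0.213 0.000
      vertex 17.273 5.092 11.308
      vertex 11.061 0.213 11.308
    endloop
  endfacet
  facet normal 1.0000 -0.0075 0.0000
    outer loop
      vertex 17.273 5.092 0.000
      vertex 17.332 12.990 0.000
      vertex 17.332 12.990 11.308
    endloop
  endfacet
  facet normal 1.0000 -0.0075 0.0000
    outer loop
      vertex 17.273 5.092 0.000
      vertex 17.332 12.990 11.308
      vertex 17.273 5.092 11.308
    endloop
  endfacet
endsolid part

The G0 Z moves step by Δz≈3.769 mm. Every layer's G1 loop is the same polygon, so the solid is a straight extrusion of it from z=0 to z≈11.3. Closing with flat bottom and top caps and triangulating gives 24 facets — a regular 7-sided prism (a cylinder approximated with 7 flat sides), circumscribed radius ≈ 9.1 mm, height ≈ 11.3 mm.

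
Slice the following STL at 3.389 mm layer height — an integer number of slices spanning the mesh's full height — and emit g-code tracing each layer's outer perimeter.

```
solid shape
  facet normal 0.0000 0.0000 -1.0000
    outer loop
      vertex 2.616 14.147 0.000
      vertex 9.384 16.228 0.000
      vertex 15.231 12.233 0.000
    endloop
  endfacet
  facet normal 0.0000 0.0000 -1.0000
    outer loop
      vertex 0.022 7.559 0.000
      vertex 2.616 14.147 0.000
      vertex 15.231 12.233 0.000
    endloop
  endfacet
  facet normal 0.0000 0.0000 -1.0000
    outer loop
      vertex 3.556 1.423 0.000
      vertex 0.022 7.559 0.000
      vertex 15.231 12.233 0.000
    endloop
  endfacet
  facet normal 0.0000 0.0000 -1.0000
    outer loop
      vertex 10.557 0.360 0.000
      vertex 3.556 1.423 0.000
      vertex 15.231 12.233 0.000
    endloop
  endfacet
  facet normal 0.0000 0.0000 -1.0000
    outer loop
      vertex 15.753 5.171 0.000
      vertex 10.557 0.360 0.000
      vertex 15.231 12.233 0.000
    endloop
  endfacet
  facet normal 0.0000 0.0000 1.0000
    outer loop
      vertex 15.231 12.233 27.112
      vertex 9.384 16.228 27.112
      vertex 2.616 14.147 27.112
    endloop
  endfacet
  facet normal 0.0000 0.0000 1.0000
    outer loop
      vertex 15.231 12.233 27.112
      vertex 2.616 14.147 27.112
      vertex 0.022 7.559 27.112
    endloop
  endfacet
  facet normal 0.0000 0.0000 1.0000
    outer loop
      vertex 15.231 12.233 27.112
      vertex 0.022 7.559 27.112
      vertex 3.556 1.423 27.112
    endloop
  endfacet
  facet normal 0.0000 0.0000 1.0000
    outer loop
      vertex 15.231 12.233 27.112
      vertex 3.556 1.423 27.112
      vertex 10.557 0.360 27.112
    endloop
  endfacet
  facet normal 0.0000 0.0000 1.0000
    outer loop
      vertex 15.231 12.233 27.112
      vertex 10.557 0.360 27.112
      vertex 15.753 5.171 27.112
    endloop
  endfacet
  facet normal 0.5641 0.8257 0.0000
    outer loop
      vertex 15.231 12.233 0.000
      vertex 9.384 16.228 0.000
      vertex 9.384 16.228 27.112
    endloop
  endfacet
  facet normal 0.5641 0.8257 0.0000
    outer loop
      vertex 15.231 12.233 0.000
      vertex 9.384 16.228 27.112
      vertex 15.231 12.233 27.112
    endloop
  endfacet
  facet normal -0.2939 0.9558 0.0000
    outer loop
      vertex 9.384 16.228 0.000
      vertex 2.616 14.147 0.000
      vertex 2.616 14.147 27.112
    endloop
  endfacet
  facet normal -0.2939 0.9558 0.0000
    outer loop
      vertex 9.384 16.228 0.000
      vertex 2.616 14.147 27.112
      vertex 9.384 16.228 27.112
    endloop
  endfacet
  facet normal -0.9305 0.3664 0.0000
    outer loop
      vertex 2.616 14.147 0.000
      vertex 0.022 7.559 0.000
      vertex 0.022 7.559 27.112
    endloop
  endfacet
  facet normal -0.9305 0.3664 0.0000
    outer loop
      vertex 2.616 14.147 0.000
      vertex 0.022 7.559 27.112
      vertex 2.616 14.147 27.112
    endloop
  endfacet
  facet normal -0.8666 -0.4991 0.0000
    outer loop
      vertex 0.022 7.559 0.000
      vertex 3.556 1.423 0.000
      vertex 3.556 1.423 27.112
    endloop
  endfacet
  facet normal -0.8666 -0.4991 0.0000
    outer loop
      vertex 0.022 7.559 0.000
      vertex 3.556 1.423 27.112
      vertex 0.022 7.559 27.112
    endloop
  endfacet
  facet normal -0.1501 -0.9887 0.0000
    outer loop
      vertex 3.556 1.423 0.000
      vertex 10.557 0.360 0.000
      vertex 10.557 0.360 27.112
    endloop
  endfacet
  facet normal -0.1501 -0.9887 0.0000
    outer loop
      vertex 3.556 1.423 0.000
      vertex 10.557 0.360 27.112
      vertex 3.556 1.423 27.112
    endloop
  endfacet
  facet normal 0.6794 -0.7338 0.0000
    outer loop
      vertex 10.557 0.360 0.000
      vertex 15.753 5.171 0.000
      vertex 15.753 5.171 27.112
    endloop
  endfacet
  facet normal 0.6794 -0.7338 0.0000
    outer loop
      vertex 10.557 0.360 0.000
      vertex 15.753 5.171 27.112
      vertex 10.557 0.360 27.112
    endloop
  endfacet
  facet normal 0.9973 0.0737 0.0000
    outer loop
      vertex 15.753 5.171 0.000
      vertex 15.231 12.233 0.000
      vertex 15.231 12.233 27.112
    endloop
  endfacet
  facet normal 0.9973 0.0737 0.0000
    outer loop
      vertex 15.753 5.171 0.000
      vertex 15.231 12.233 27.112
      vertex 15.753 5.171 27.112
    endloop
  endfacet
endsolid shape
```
; perimeter-only toolpath
G21 ; units = mm
G90 ; absolute positioning
G28 ; home
; layer 1
G0 Z3.389
G0 X15.231 Y12.233
G1 X9.384 Y16.228
G1 X2.616 Y14.147
G1 X0.022 Y7.559
G1 X3.556 Y1.423
G1 X10.557 Y0.360
G1 X15.753 Y5.171
G1 X15.231 Y12.233
; layer 2
G0 Z6.778
G0 X15.231 Y12.233
G1 X9.384 Y16.228
G1 X2.616 Y14.147
G1 X0.022 Y7.559
G1 X3.556 Y1.423
G1 X10.557 Y0.360
G1 X15.753 Y5.171
G1 X15.231 Y12.233
; layer 3
G0 Z10.167
G0 X15.231 Y12.233
G1 X9.384 Y16.228
G1 X2.616 Y14.147
G1 X0.022 Y7.559
G1 X3.556 Y1.423
G1 X10.557 Y0.360
G1 X15.753 Y5.171
G1 X15.231 Y12.233
; layer 4
G0 Z13.556
G0 X15.231 Y12.233
G1 X9.384 Y16.228
G1 X2.616 Y14.147
G1 X0.022 Y7.559
G1 X3.556 Y1.423
G1 X10.557 Y0.360
G1 X15.753 Y5.171
G1 X15.231 Y12.233
; layer 5
G0 Z16.945
G0 X15.231 Y12.233
G1 X9.384 Y16.228
G1 X2.616 Y14.147
G1 X0.022 Y7.559
G1 X3.556 Y1.423
G1 X10.557 Y0.360
G1 X15.753 Y5.171
G1 X15.231 Y12.233
; layer 6
G0 Z20.334
G0 X15.231 Y12.233
G1 X9.384 Y16.228
G1 X2.616 Y14.147
G1 X0.022 Y7.559
G1 X3.556 Y1.423
G1 X10.557 Y0.360
G1 X15.753 Y5.171
G1 X15.231 Y12.233
; layer 7
G0 Z23.723
G0 X15.231 Y12.233
G1 X9.384 Y16.228
G1 X2.616 Y14.147
G1 X0.022 Y7.559
G1 X3.556 Y1.423
G1 X10.557 Y0.360
G1 X15.753 Y5.171
G1 X15.231 Y12.233
; layer 8
G0 Z27.112
G0 X15.231 Y12.233
G1 X9.384 Y16.228
G1 X2.616 Y14.147
G1 X0.022 Y7.559
G1 X3.556 Y1.423
G1 X10.557 Y0.360
G1 X15.753 Y5.171
G1 X15.231 Y12.233
M2 ; end

The solid is a regular 7-sided prism (a cylinder approximated with 7 flat sides), circumscribed radius ≈ 8.16 mm, height ≈ 27.1 mm. Slicing at Δz = 3.389 mm — 8 equal slices spanning the solid's height, so layer i sits at z = i·h/8 — gives 8 non-empty perimeters. Each is a 7-segment closed polygon; G0 lifts to the layer z and rapids to the start vertex, then G1 traces the edges.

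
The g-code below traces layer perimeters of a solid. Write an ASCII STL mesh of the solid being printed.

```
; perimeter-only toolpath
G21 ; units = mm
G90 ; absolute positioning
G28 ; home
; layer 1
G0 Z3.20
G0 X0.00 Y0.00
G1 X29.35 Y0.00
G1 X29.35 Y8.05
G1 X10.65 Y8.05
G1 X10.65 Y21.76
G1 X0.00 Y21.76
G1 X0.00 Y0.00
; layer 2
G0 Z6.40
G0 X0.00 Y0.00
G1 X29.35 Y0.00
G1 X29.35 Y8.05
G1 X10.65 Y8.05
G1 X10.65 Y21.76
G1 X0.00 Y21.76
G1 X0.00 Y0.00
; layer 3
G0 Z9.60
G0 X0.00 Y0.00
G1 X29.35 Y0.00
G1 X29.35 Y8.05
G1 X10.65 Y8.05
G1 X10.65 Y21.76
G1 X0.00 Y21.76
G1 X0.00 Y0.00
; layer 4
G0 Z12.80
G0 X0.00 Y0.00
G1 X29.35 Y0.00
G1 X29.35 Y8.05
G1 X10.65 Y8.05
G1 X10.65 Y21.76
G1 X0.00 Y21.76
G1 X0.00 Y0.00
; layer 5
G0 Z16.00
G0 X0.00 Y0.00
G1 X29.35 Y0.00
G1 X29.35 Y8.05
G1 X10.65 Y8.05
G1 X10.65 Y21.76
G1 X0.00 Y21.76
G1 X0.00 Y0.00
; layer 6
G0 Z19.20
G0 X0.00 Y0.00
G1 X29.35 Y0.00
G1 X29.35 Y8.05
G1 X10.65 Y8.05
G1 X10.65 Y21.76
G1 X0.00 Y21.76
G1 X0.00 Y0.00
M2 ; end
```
solid part
  facet normal 0.0000 0.0000 -1.0000
    outer loop
      vertex 29.35 8.05 0.00
      vertex 29.35 0.00 0.00
      vertex 0.00 0.00 0.00
    endloop
  endfacet
  facet normal 0.0000 0.0000 -1.0000
    outer loop
      vertex 10.65 8.05 0.00
      vertex 29.35 8.05 0.00
      vertex 0.00 0.00 0.00
    endloop
  endfacet
  facet normal 0.0000 0.0000 -1.0000
    outer loop
      vertex 10.65 21.76 0.00
      vertex 10.65 8.05 0.00
      vertex 0.00 0.00 0.00
    endloop
  endfacet
  facet normal 0.0000 0.0000 -1.0000
    outer loop
      vertex 0.00 21.76 0.00
      vertex 10.65 21.76 0.00
      vertex 0.00 0.00 0.00
    endloop
  endfacet
  facet normal 0.0000 0.0000 1.0000
    outer loop
      vertex 0.00 0.00 19.20
      vertex 29.35 0.00 19.20
      vertex 29.35 8.05 19.20
    endloop
  endfacet
  facet normal 0.0000 0.0000 1.0000
    outer loop
      vertex 0.00 0.00 19.20
      vertex 29.35 8.05 19.20
      vertex 10.65 8.05 19.20
    endloop
  endfacet
  facet normal 0.0000 0.0000 1.0000
    outer loop
      vertex 0.00 0.00 19.20
      vertex 10.65 8.05 19.20
      vertex 10.65 21.76 19.20
    endloop
  endfacet
  facet normal 0.0000 0.0000 1.0000
    outer loop
      vertex 0.00 0.00 19.20
      vertex 10.65 21.76 19.20
      vertex 0.00 21.76 19.20
    endloop
  endfacet
  facet normal 0.0000 -1.0000 0.0000
    outer loop
      vertex 0.00 0.00 0.00
      vertex 29.35 0.00 0.00
      vertex 29.35 0.00 19.20
    endloop
  endfacet
  facet normal 0.0000 -1.0000 0.0000
    outer loop
      vertex 0.00 0.00 0.00
      vertex 29.35 0.00 19.20
      vertex 0.00 0.00 19.20
    endloop
  endfacet
  facet normal 1.0000 0.0000 0.0000
    outer loop
      vertex 29.35 0.00 0.00
      vertex 29.35 8.05 0.00
      vertex 29.35 8.05 19.20
    endloop
  endfacet
  facet normal 1.0000 0.0000 0.0000
    outer loop
      vertex 29.35 0.00 0.00
      vertex 29.35 8.05 19.20
      vertex 29.35 0.00 19.20
    endloop
  endfacet
  facet normal 0.0000 1.0000 0.0000
    outer loop
      vertex 29.35 8.05 0.00
      vertex 10.65 8.05 0.00
      vertex 10.65 8.05 19.20
    endloop
  endfacet
  facet normal 0.0000 1.0000 0.0000
    outer loop
      vertex 29.35 8.05 0.00
      vertex 10.65 8.05 19.20
      vertex 29.35 8.05 19.20
    endloop
  endfacet
  facet normal 1.0000 0.0000 0.0000
    outer loop
      vertex 10.65 8.05 0.00
      vertex 10.65 21.76 0.00
      vertex 10.65 21.76 19.20
    endloop
  endfacet
  facet normal 1.0000 0.0000 0.0000
    outer loop
      vertex 10.65 8.05 0.00
      vertex 10.65 21.76 19.20
      vertex 10.65 8.05 19.20
    endloop
  endfacet
  facet normal 0.0000 1.0000 0.0000
    outer loop
      vertex 10.65 21.76 0.00
      vertex 0.00 21.76 0.00
      vertex 0.00 21.76 19.20
    endloop
  endfacet
  facet normal 0.0000 1.0000 0.0000
    outer loop
      vertex 10.65 21.76 0.00
      vertex 0.00 21.76 19.20
      vertex 10.65 21.76 19.20
    endloop
  endfacet
  facet normal -1.0000 0.0000 0.0000
    outer loop
      vertex 0.00 21.76 0.00
      vertex 0.00 0.00 0.00
      vertex 0.00 0.00 19.20
    endloop
  endfacet
  facet normal -1.0000 0.0000 0.0000
    outer loop
      vertex 0.00 21.76 0.00
      vertex 0.00 0.00 19.20
      vertex 0.00 21.76 19.20
    endloop
  endfacet
endsolid part

The G0 Z moves step by Δz≈3.20 mm. Every layer's G1 loop is the same polygon, so the solid is a straight extrusion of it from z=0 to z≈19.2. Closing with flat bottom and top caps and triangulating gives 20 facets — an L-shaped prism: outer 29.4 × 21.8 mm, arm thicknesses ≈ 8.05 mm (horizontal) and 10.7 mm (vertical), extruded 19.2 mm in z.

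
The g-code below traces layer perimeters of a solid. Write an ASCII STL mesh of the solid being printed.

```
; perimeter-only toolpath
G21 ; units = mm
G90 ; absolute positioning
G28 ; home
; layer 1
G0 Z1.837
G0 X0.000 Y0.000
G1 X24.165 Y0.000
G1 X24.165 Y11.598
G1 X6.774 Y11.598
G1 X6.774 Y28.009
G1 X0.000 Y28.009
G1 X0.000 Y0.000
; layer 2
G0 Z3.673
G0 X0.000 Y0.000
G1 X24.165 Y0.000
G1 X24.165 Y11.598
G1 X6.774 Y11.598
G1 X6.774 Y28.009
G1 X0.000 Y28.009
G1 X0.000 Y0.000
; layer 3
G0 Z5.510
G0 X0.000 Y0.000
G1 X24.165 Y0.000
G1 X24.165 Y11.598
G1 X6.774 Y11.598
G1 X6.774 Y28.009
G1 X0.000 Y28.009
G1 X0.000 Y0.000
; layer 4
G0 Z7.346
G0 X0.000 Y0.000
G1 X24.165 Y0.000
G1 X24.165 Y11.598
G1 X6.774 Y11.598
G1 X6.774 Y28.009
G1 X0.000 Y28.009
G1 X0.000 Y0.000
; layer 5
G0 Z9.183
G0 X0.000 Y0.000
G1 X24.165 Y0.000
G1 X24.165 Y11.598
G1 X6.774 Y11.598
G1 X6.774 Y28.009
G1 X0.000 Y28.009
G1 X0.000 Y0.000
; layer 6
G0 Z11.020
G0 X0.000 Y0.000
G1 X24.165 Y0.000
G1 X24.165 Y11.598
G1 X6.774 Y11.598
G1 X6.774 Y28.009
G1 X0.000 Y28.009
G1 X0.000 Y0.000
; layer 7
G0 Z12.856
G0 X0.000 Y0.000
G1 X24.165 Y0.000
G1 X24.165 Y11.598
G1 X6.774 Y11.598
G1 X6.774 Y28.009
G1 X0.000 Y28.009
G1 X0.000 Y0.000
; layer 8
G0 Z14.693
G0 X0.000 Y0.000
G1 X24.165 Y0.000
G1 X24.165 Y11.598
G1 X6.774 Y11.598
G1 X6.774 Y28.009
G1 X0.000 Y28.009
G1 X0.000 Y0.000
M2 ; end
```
solid part
  facet normal 0.0000 0.0000 -1.0000
    outer loop
      vertex 24.165 11.598 0.000
      vertex 24.165 0.000 0.000
      vertex 0.000 0.000 0.000
    endloop
  endfacet
  facet normal 0.0000 0.0000 -1.0000
    outer loop
      vertex 6.774 11.598 0.000
      vertex 24.165 11.598 0.000
      vertex 0.000 0.000 0.000
    endloop
  endfacet
  facet normal 0.0000 0.0000 -1.0000
    outer loop
      vertex 6.774 28.009 0.000
      vertex 6.774 11.598 0.000
      vertex 0.000 0.000 0.000
    endloop
  endfacet
  facet normal 0.0000 0.0000 -1.0000
    outer loop
      vertex 0.000 28.009 0.000
      vertex 6.774 28.009 0.000
      vertex 0.000 0.000 0.000
    endloop
  endfacet
  facet normal 0.0000 0.0000 1.0000
    outer loop
      vertex 0.000 0.000 14.693
      vertex 24.165 0.000 14.693
      vertex 24.165 11.598 14.693
    endloop
  endfacet
  facet normal 0.0000 0.0000 1.0000
    outer loop
      vertex 0.000 0.000 14.693
      vertex 24.165 11.598 14.693
      vertex 6.774 11.598 14.693
    endloop
  endfacet
  facet normal 0.0000 0.0000 1.0000
    outer loop
      vertex 0.000 0.000 14.693
      vertex 6.774 11.598 14.693
      vertex 6.774 28.009 14.693
    endloop
  endfacet
  facet normal 0.0000 0.0000 1.0000
    outer loop
      vertex 0.000 0.000 14.693
      vertex 6.774 28.009 14.693
      vertex 0.000 28.009 14.693
    endloop
  endfacet
  facet normal 0.0000 -1.0000 0.0000
    outer loop
      vertex 0.000 0.000 0.000
      vertex 24.165 0.000 0.000
      vertex 24.165 0.000 14.693
    endloop
  endfacet
  facet normal 0.0000 -1.0000 0.0000
    outer loop
      vertex 0.000 0.000 0.000
      vertex 24.165 0.000 14.693
      vertex 0.000 0.000 14.693
    endloop
  endfacet
  facet normal 1.0000 0.0000 0.0000
    outer loop
      vertex 24.165 0.000 0.000
      vertex 24.165 11.598 0.000
      vertex 24.165 11.598 14.693
    endloop
  endfacet
  facet normal 1.0000 0.0000 0.0000
    outer loop
      vertex 24.165 0.000 0.000
      vertex 24.165 11.598 14.693
      vertex 24.165 0.000 14.693
    endloop
  endfacet
  facet normal 0.0000 1.0000 0.0000
    outer loop
      vertex 24.165 11.598 0.000
      vertex 6.774 11.598 0.000
      vertex 6.774 11.598 14.693
    endloop
  endfacet
  facet normal 0.0000 1.0000 0.0000
    outer loop
      vertex 24.165 11.598 0.000
      vertex 6.774 11.598 14.693
      vertex 24.165 11.598 14.693
    endloop
  endfacet
  facet normal 1.0000 0.0000 0.0000
    outer loop
      vertex 6.774 11.598 0.000
      vertex 6.774 28.009 0.000
      vertex 6.774 28.009 14.693
    endloop
  endfacet
  facet normal 1.0000 0.0000 0.0000
    outer loop
      vertex 6.774 11.598 0.000
      vertex 6.774 28.009 14.693
      vertex 6.774 11.598 14.693
    endloop
  endfacet
  facet normal 0.0000 1.0000 0.0000
    outer loop
      vertex 6.774 28.009 0.000
      vertex 0.000 28.009 0.000
      vertex 0.000 28.009 14.693
    endloop
  endfacet
  facet normal 0.0000 1.0000 0.0000
    outer loop
      vertex 6.774 28.009 0.000
      vertex 0.000 28.009 14.693
      vertex 6.774 28.009 14.693
    endloop
  endfacet
  facet normal -1.0000 0.0000 0.0000
    outer loop
      vertex 0.000 28.009 0.000
      vertex 0.000 0.000 0.000
      vertex 0.000 0.000 14.693
    endloop
  endfacet
  facet normal -1.0000 0.0000 0.0000
    outer loop
      vertex 0.000 28.009 0.000
      vertex 0.000 0.000 14.693
      vertex 0.000 28.009 14.693
    endloop
  endfacet
endsolid part

The G0 Z moves step by Δz≈1.837 mm. Every layer's G1 loop is the same polygon, so the solid is a straight extrusion of it from z=0 to z≈14.7. Closing with flat bottom and top caps and triangulating gives 20 facets — an L-shaped prism: outer 24.2 × 28 mm, arm thicknesses ≈ 11.6 mm (horizontal) and 6.77 mm (vertical), extruded 14.7 mm in z.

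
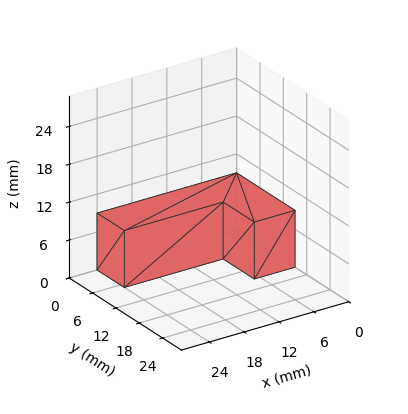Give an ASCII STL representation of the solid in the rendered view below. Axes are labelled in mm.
Reading the render: the shape is an L-shaped prism: outer 24 × 15 mm, arm thicknesses ≈ 7 mm (horizontal) and 7 mm (vertical), extruded 9 mm in z (dimensions read to the nearest mm from the axis ticks). For the STL, each face is triangulated and given an outward normal.

solid part
  facet normal 0.0000 0.0000 -1.0000
    outer loop
      vertex 24.000 7.000 0.000
      vertex 24.000 0.000 0.000
      vertex 0.000 0.000 0.000
    endloop
  endfacet
  facet normal 0.0000 0.0000 -1.0000
    outer loop
      vertex 7.000 7.000 0.000
      vertex 24.000 7.000 0.000
      vertex 0.000 0.000 0.000
    endloop
  endfacet
  facet normal 0.0000 0.0000 -1.0000
    outer loop
      vertex 7.000 15.000 0.000
      vertex 7.000 7.000 0.000
      vertex 0.000 0.000 0.000
    endloop
  endfacet
  facet normal 0.0000 0.0000 -1.0000
    outer loop
      vertex 0.000 15.000 0.000
      vertex 7.000 15.000 0.000
      vertex 0.000 0.000 0.000
    endloop
  endfacet
  facet normal 0.0000 0.0000 1.0000
    outer loop
      vertex 0.000 0.000 9.000
      vertex 24.000 0.000 9.000
      vertex 24.000 7.000 9.000
    endloop
  endfacet
  facet normal 0.0000 0.0000 1.0000
    outer loop
      vertex 0.000 0.000 9.000
      vertex 24.000 7.000 9.000
      vertex 7.000 7.000 9.000
    endloop
  endfacet
  facet normal 0.0000 0.0000 1.0000
    outer loop
      vertex 0.000 0.000 9.000
      vertex 7.000 7.000 9.000
      vertex 7.000 15.000 9.000
    endloop
  endfacet
  facet normal 0.0000 0.0000 1.0000
    outer loop
      vertex 0.000 0.000 9.000
      vertex 7.000 15.000 9.000
      vertex 0.000 15.000 9.000
    endloop
  endfacet
  facet normal 0.0000 -1.0000 0.0000
    outer loop
      vertex 0.000 0.000 0.000
      vertex 24.000 0.000 0.000
      vertex 24.000 0.000 9.000
    endloop
  endfacet
  facet normal 0.0000 -1.0000 0.0000
    outer loop
      vertex 0.000 0.000 0.000
      vertex 24.000 0.000 9.000
      vertex 0.000 0.000 9.000
    endloop
  endfacet
  facet normal 1.0000 0.0000 0.0000
    outer loop
      vertex 24.000 0.000 0.000
      vertex 24.000 7.000 0.000
      vertex 24.000 7.000 9.000
    endloop
  endfacet
  facet normal 1.0000 0.0000 0.0000
    outer loop
      vertex 24.000 0.000 0.000
      vertex 24.000 7.000 9.000
      vertex 24.000 0.000 9.000
    endloop
  endfacet
  facet normal 0.0000 1.0000 0.0000
    outer loop
      vertex 24.000 7.000 0.000
      vertex 7.000 7.000 0.000
      vertex 7.000 7.000 9.000
    endloop
  endfacet
  facet normal 0.0000 1.0000 0.0000
    outer loop
      vertex 24.000 7.000 0.000
      vertex 7.000 7.000 9.000
      vertex 24.000 7.000 9.000
    endloop
  endfacet
  facet normal 1.0000 0.0000 0.0000
    outer loop
      vertex 7.000 7.000 0.000
      vertex 7.000 15.000 0.000
      vertex 7.000 15.000 9.000
    endloop
  endfacet
  facet normal 1.0000 0.0000 0.0000
    outer loop
      vertex 7.000 7.000 0.000
      vertex 7.000 15.000 9.000
      vertex 7.000 7.000 9.000
    endloop
  endfacet
  facet normal 0.0000 1.0000 0.0000
    outer loop
      vertex 7.000 15.000 0.000
      vertex 0.000 15.000 0.000
      vertex 0.000 15.000 9.000
    endloop
  endfacet
  facet normal 0.0000 1.0000 0.0000
    outer loop
      vertex 7.000 15.000 0.000
      vertex 0.000 15.000 9.000
      vertex 7.000 15.000 9.000
    endloop
  endfacet
  facet normal -1.0000 0.0000 0.0000
    outer loop
      vertex 0.000 15.000 0.000
      vertex 0.000 0.000 0.000
      vertex 0.000 0.000 9.000
    endloop
  endfacet
  facet normal -1.0000 0.0000 0.0000
    outer loop
      vertex 0.000 15.000 0.000
      vertex 0.000 0.000 9.000
      vertex 0.000 15.000 9.000
    endloop
  endfacet
endsolid part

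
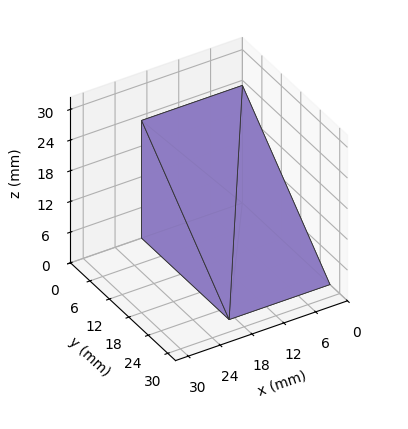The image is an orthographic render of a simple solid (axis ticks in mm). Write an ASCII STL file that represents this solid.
Reading the render: the shape is a wedge (ramp): 19 × 27 mm base, rising to 23 mm along the y=0 edge and sloping linearly to z=0 at y=27 (dimensions read to the nearest mm from the axis ticks). For the STL, each face is triangulated and given an outward normal.

solid part
  facet normal 0.0000 0.0000 -1.0000
    outer loop
      vertex 19.00 27.00 0.00
      vertex 19.00 0.00 0.00
      vertex 0.00 0.00 0.00
    endloop
  endfacet
  facet normal 0.0000 0.0000 -1.0000
    outer loop
      vertex 0.00 27.00 0.00
      vertex 19.00 27.00 0.00
      vertex 0.00 0.00 0.00
    endloop
  endfacet
  facet normal 0.0000 -1.0000 0.0000
    outer loop
      vertex 0.00 0.00 0.00
      vertex 19.00 0.00 0.00
      vertex 19.00 0.00 23.00
    endloop
  endfacet
  facet normal 0.0000 -1.0000 0.0000
    outer loop
      vertex 0.00 0.00 0.00
      vertex 19.00 0.00 23.00
      vertex 0.00 0.00 23.00
    endloop
  endfacet
  facet normal 0.0000 0.6485 0.7612
    outer loop
      vertex 0.00 0.00 23.00
      vertex 19.00 0.00 23.00
      vertex 19.00 27.00 0.00
    endloop
  endfacet
  facet normal 0.0000 0.6485 0.7612
    outer loop
      vertex 0.00 0.00 23.00
      vertex 19.00 27.00 0.00
      vertex 0.00 27.00 0.00
    endloop
  endfacet
  facet normal -1.0000 0.0000 0.0000
    outer loop
      vertex 0.00 0.00 23.00
      vertex 0.00 27.00 0.00
      vertex 0.00 0.00 0.00
    endloop
  endfacet
  facet normal 1.0000 0.0000 0.0000
    outer loop
      vertex 19.00 0.00 0.00
      vertex 19.00 27.00 0.00
      vertex 19.00 0.00 23.00
    endloop
  endfacet
endsolid part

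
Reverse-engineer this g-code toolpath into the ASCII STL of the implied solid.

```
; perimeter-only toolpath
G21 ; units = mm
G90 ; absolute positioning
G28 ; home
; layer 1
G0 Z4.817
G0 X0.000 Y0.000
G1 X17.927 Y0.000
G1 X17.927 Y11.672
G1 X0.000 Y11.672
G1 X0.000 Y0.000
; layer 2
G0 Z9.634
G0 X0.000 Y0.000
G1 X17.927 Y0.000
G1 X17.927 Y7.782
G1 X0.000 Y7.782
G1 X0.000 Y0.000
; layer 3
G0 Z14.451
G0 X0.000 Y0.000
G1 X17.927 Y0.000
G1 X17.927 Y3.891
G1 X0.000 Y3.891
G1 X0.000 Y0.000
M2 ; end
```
solid part
  facet normal 0.0000 0.0000 -1.0000
    outer loop
      vertex 17.927 15.563 0.000
      vertex 17.927 0.000 0.000
      vertex 0.000 0.000 0.000
    endloop
  endfacet
  facet normal 0.0000 0.0000 -1.0000
    outer loop
      vertex 0.000 15.563 0.000
      vertex 17.927 15.563 0.000
      vertex 0.000 0.000 0.000
    endloop
  endfacet
  facet normal 0.0000 -1.0000 0.0000
    outer loop
      vertex 0.000 0.000 0.000
      vertex 17.927 0.000 0.000
      vertex 17.927 0.000 19.268
    endloop
  endfacet
  facet normal 0.0000 -1.0000 0.0000
    outer loop
      vertex 0.000 0.000 0.000
      vertex 17.927 0.000 19.268
      vertex 0.000 0.000 19.268
    endloop
  endfacet
  facet normal 0.0000 0.7779 0.6283
    outer loop
      vertex 0.000 0.000 19.268
      vertex 17.927 0.000 19.268
      vertex 17.927 15.563 0.000
    endloop
  endfacet
  facet normal 0.0000 0.7779 0.6283
    outer loop
      vertex 0.000 0.000 19.268
      vertex 17.927 15.563 0.000
      vertex 0.000 15.563 0.000
    endloop
  endfacet
  facet normal -1.0000 0.0000 0.0000
    outer loop
      vertex 0.000 0.000 19.268
      vertex 0.000 15.563 0.000
      vertex 0.000 0.000 0.000
    endloop
  endfacet
  facet normal 1.0000 0.0000 0.0000
    outer loop
      vertex 17.927 0.000 0.000
      vertex 17.927 15.563 0.000
      vertex 17.927 0.000 19.268
    endloop
  endfacet
endsolid part

The G0 Z moves step by Δz≈4.817 mm. The G1 loops shrink linearly with z, so the solid tapers from its base footprint up to z≈19.3. Closing with a flat bottom cap and the tapered top and triangulating gives 8 facets — a wedge (ramp): 17.9 × 15.6 mm base, rising to 19.3 mm along the y=0 edge and sloping linearly to z=0 at y=15.6.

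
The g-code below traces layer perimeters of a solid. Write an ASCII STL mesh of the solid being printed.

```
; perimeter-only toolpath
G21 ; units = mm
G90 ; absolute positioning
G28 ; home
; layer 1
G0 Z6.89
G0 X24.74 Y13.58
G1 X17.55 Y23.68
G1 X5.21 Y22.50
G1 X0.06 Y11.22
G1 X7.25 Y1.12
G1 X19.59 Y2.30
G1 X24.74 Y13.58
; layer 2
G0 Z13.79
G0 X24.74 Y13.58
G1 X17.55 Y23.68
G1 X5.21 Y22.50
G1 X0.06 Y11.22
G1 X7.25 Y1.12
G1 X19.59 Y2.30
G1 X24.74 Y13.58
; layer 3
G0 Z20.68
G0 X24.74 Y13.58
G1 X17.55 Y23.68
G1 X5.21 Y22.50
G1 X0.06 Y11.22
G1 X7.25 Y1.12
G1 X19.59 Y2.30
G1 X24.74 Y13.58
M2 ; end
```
solid part
  facet normal 0.0000 0.0000 -1.0000
    outer loop
      vertex 5.21 22.50 0.00
      vertex 17.55 23.68 0.00
      vertex 24.74 13.58 0.00
    endloop
  endfacet
  facet normal 0.0000 0.0000 -1.0000
    outer loop
      vertex 0.06 11.22 0.00
      vertex 5.21 22.50 0.00
      vertex 24.74 13.58 0.00
    endloop
  endfacet
  facet normal 0.0000 0.0000 -1.0000
    outer loop
      vertex 7.25 1.12 0.00
      vertex 0.06 11.22 0.00
      vertex 24.74 13.58 0.00
    endloop
  endfacet
  facet normal 0.0000 0.0000 -1.0000
    outer loop
      vertex 19.59 2.30 0.00
      vertex 7.25 1.12 0.00
      vertex 24.74 13.58 0.00
    endloop
  endfacet
  facet normal 0.0000 0.0000 1.0000
    outer loop
      vertex 24.74 13.58 20.68
      vertex 17.55 23.68 20.68
      vertex 5.21 22.50 20.68
    endloop
  endfacet
  facet normal 0.0000 0.0000 1.0000
    outer loop
      vertex 24.74 13.58 20.68
      vertex 5.21 22.50 20.68
      vertex 0.06 11.22 20.68
    endloop
  endfacet
  facet normal 0.0000 0.0000 1.0000
    outer loop
      vertex 24.74 13.58 20.68
      vertex 0.06 11.22 20.68
      vertex 7.25 1.12 20.68
    endloop
  endfacet
  facet normal 0.0000 0.0000 1.0000
    outer loop
      vertex 24.74 13.58 20.68
      vertex 7.25 1.12 20.68
      vertex 19.59 2.30 20.68
    endloop
  endfacet
  facet normal 0.8147 0.5799 0.0000
    outer loop
      vertex 24.74 13.58 0.00
      vertex 17.55 23.68 0.00
      vertex 17.55 23.68 20.68
    endloop
  endfacet
  facet normal 0.8147 0.5799 0.0000
    outer loop
      vertex 24.74 13.58 0.00
      vertex 17.55 23.68 20.68
      vertex 24.74 13.58 20.68
    endloop
  endfacet
  facet normal -0.0952 0.9955 0.0000
    outer loop
      vertex 17.55 23.68 0.00
      vertex 5.21 22.50 0.00
      vertex 5.21 22.50 20.68
    endloop
  endfacet
  facet normal -0.0952 0.9955 0.0000
    outer loop
      vertex 17.55 23.68 0.00
      vertex 5.21 22.50 20.68
      vertex 17.55 23.68 20.68
    endloop
  endfacet
  facet normal -0.9097 0.4153 0.0000
    outer loop
      vertex 5.21 22.50 0.00
      vertex 0.06 11.22 0.00
      vertex 0.06 11.22 20.68
    endloop
  endfacet
  facet normal -0.9097 0.4153 0.0000
    outer loop
      vertex 5.21 22.50 0.00
      vertex 0.06 11.22 20.68
      vertex 5.21 22.50 20.68
    endloop
  endfacet
  facet normal -0.8147 -0.5799 0.0000
    outer loop
      vertex 0.06 11.22 0.00
      vertex 7.25 1.12 0.00
      vertex 7.25 1.12 20.68
    endloop
  endfacet
  facet normal -0.8147 -0.5799 0.0000
    outer loop
      vertex 0.06 11.22 0.00
      vertex 7.25 1.12 20.68
      vertex 0.06 11.22 20.68
    endloop
  endfacet
  facet normal 0.0952 -0.9955 0.0000
    outer loop
      vertex 7.25 1.12 0.00
      vertex 19.59 2.30 0.00
      vertex 19.59 2.30 20.68
    endloop
  endfacet
  facet normal 0.0952 -0.9955 0.0000
    outer loop
      vertex 7.25 1.12 0.00
      vertex 19.59 2.30 20.68
      vertex 7.25 1.12 20.68
    endloop
  endfacet
  facet normal 0.9097 -0.4153 0.0000
    outer loop
      vertex 19.59 2.30 0.00
      vertex 24.74 13.58 0.00
      vertex 24.74 13.58 20.68
    endloop
  endfacet
  facet normal 0.9097 -0.4153 0.0000
    outer loop
      vertex 19.59 2.30 0.00
      vertex 24.74 13.58 20.68
      vertex 19.59 2.30 20.68
    endloop
  endfacet
endsolid part

The G0 Z moves step by Δz≈6.89 mm. Every layer's G1 loop is the same polygon, so the solid is a straight extrusion of it from z=0 to z≈20.7. Closing with flat bottom and top caps and triangulating gives 20 facets — a regular 6-sided prism (a cylinder approximated with 6 flat sides), circumscribed radius ≈ 12.4 mm, height ≈ 20.7 mm.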